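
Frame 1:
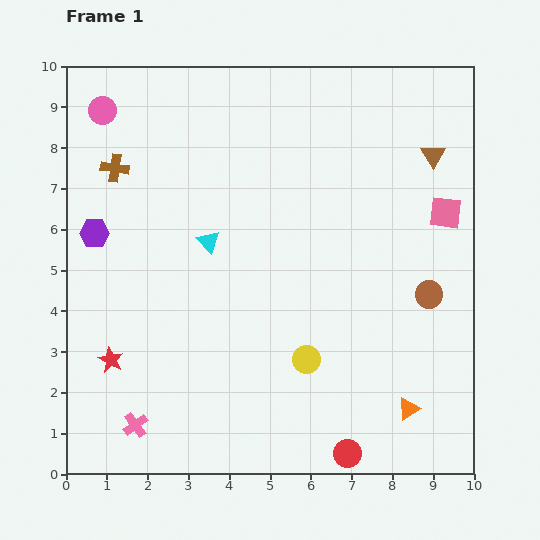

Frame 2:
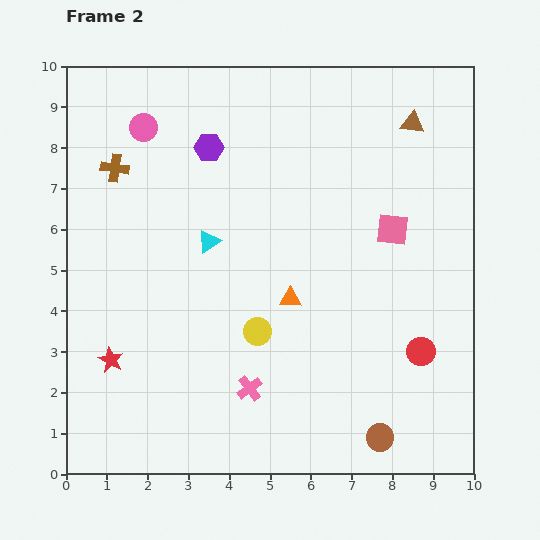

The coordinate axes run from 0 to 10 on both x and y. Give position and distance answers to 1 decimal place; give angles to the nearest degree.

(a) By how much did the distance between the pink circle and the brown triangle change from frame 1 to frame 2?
-1.6

Distance in frame 1: 8.2. Distance in frame 2: 6.6.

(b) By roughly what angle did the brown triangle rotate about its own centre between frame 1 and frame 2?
51° counter-clockwise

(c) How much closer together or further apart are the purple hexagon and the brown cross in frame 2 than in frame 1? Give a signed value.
+0.7

Distance in frame 1: 1.7. Distance in frame 2: 2.4.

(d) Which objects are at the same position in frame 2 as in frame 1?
the brown cross, the red star, the cyan triangle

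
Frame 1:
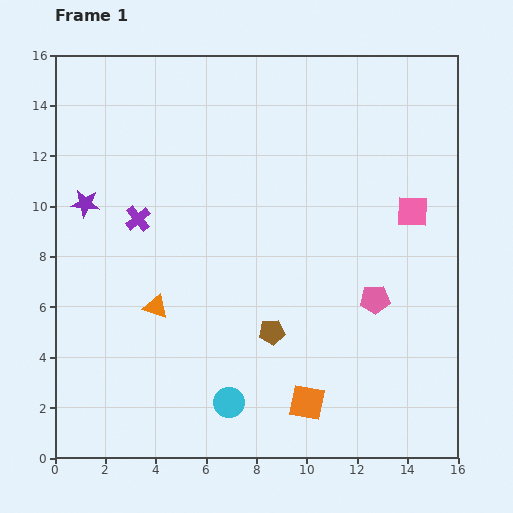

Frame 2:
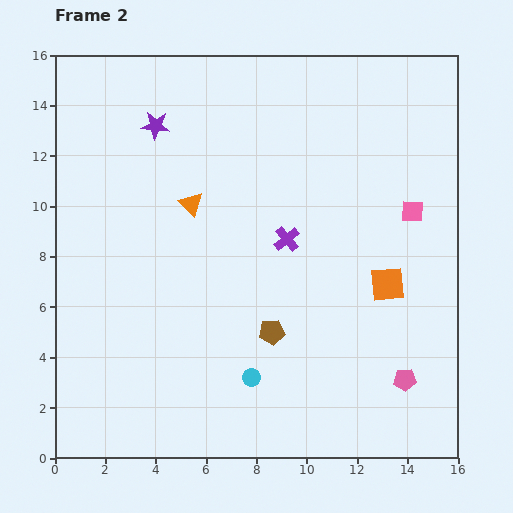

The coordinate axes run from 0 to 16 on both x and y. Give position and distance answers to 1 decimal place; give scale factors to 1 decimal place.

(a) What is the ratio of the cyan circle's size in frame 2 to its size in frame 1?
0.6×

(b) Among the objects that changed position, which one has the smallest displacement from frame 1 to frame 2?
the cyan circle

(moved 1.3)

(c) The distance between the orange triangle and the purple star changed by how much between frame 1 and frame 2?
-1.6

Distance in frame 1: 5.0. Distance in frame 2: 3.4.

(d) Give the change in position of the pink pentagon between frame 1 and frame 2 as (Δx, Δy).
(1.2, -3.2)

The pink pentagon was at (12.7, 6.3) in frame 1 and (13.9, 3.1) in frame 2.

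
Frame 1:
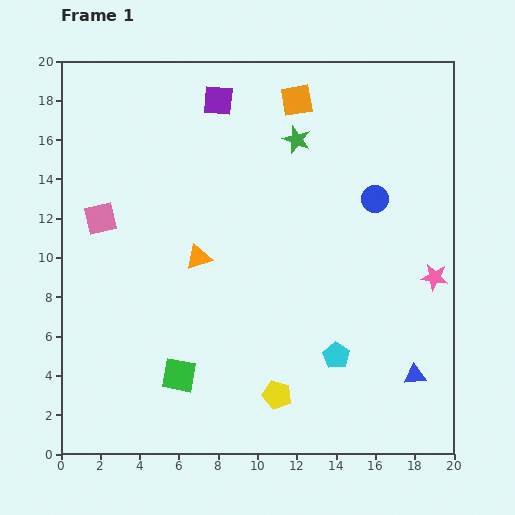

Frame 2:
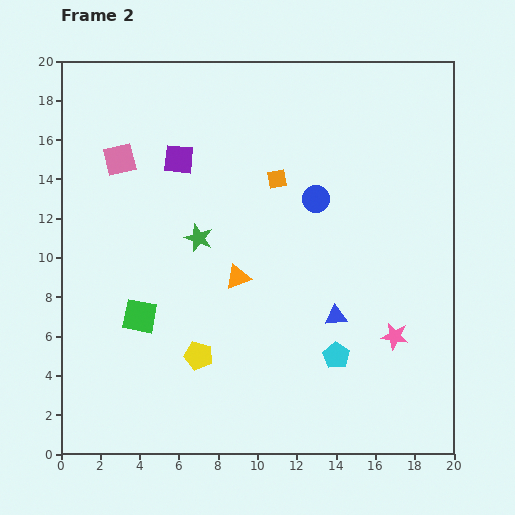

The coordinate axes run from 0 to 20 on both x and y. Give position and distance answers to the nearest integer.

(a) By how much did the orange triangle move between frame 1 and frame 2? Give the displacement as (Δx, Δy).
(2, -1)

The orange triangle was at (7, 10) in frame 1 and (9, 9) in frame 2.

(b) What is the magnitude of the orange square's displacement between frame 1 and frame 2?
4

The orange square moved from (12, 18) to (11, 14), a distance of √(1² + 4²) ≈ 4.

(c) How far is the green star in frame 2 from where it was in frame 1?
7

The green star moved from (12, 16) to (7, 11), a distance of √(5² + 5²) ≈ 7.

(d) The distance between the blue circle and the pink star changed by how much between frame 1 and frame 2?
+3

Distance in frame 1: 5. Distance in frame 2: 8.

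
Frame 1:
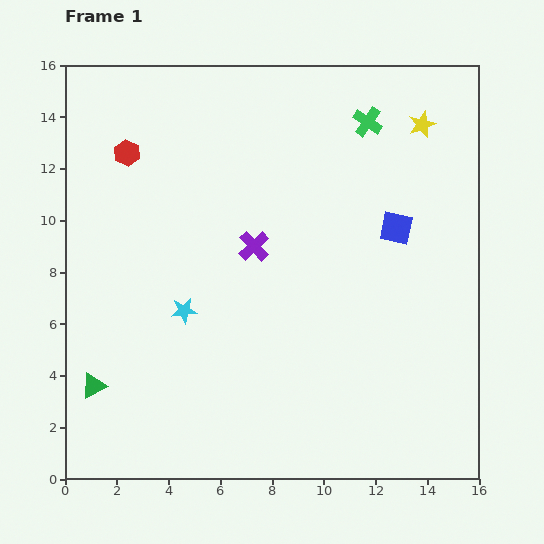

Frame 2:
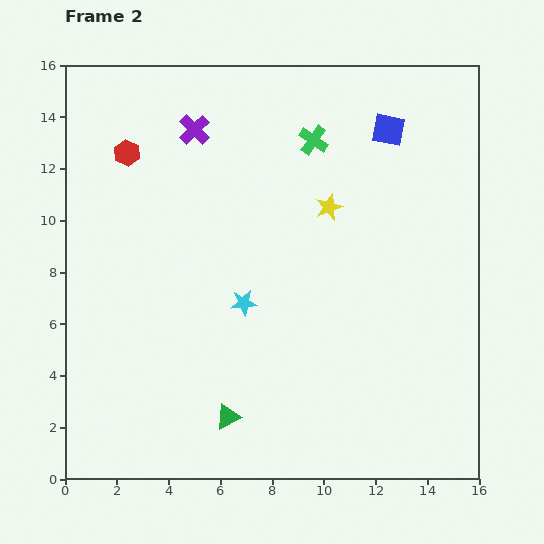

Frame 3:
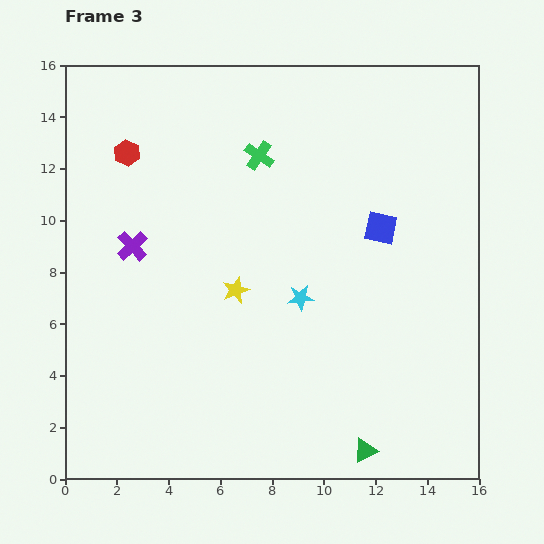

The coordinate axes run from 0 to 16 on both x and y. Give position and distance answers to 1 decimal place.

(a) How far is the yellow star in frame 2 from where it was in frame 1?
4.8

The yellow star moved from (13.8, 13.7) to (10.2, 10.5), a distance of √(3.6² + 3.2²) ≈ 4.8.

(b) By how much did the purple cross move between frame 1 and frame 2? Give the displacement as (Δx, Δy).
(-2.3, 4.5)

The purple cross was at (7.3, 9.0) in frame 1 and (5.0, 13.5) in frame 2.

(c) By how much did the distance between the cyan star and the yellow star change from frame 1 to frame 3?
-9.2

Distance in frame 1: 11.7. Distance in frame 3: 2.5.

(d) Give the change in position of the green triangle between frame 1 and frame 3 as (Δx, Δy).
(10.5, -2.5)

The green triangle was at (1.1, 3.6) in frame 1 and (11.6, 1.1) in frame 3.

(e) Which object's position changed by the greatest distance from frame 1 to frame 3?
the green triangle

(moved 10.8; next 9.6)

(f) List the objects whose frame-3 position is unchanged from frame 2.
the red hexagon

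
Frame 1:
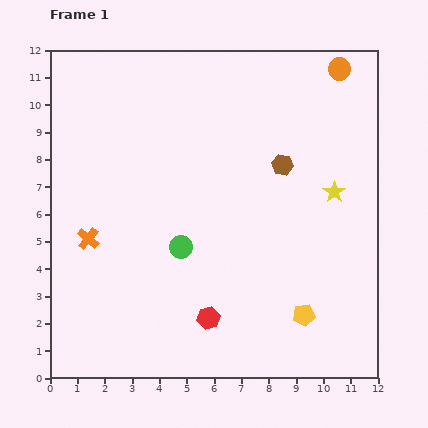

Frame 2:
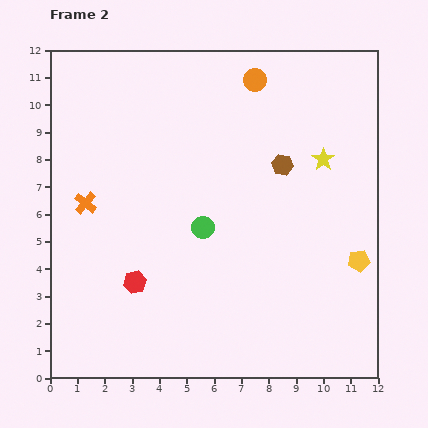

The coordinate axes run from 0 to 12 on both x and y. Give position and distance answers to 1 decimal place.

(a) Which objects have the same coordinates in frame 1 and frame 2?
the brown hexagon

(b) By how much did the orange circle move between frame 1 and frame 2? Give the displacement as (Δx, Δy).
(-3.1, -0.4)

The orange circle was at (10.6, 11.3) in frame 1 and (7.5, 10.9) in frame 2.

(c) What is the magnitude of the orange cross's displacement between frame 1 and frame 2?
1.3

The orange cross moved from (1.4, 5.1) to (1.3, 6.4), a distance of √(0.1² + 1.3²) ≈ 1.3.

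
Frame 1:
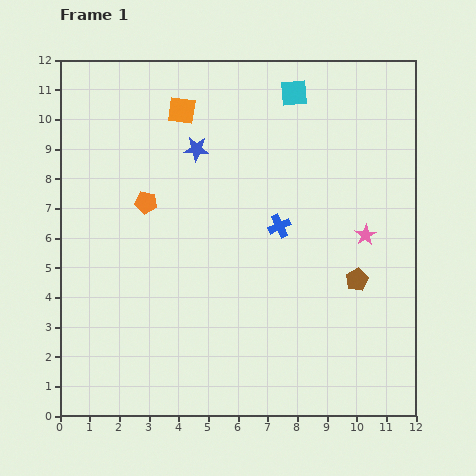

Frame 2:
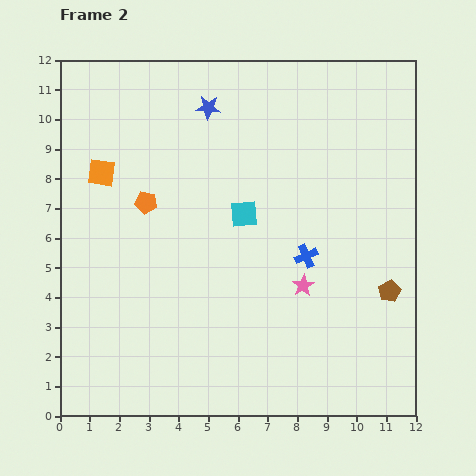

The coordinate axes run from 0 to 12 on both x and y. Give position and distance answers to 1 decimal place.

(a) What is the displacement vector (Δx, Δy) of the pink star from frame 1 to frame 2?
(-2.1, -1.7)

The pink star was at (10.3, 6.1) in frame 1 and (8.2, 4.4) in frame 2.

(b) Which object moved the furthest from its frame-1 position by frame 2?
the cyan square

(moved 4.4; next 3.4)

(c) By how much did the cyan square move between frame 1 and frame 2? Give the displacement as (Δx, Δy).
(-1.7, -4.1)

The cyan square was at (7.9, 10.9) in frame 1 and (6.2, 6.8) in frame 2.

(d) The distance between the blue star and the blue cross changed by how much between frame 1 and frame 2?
+2.2

Distance in frame 1: 3.8. Distance in frame 2: 6.0.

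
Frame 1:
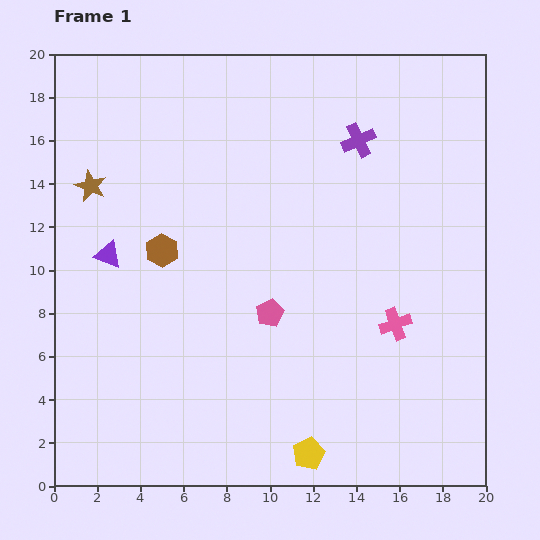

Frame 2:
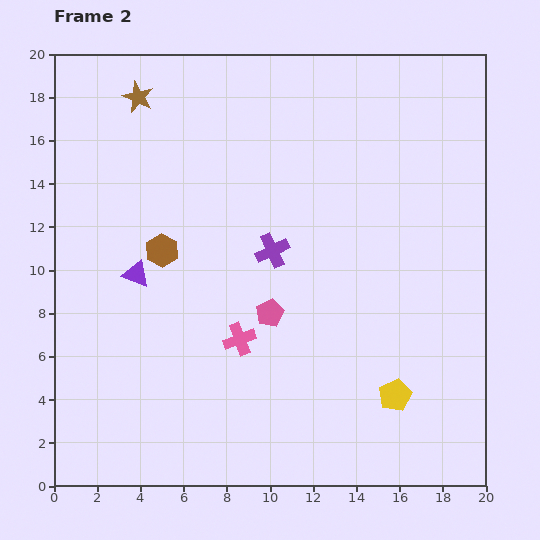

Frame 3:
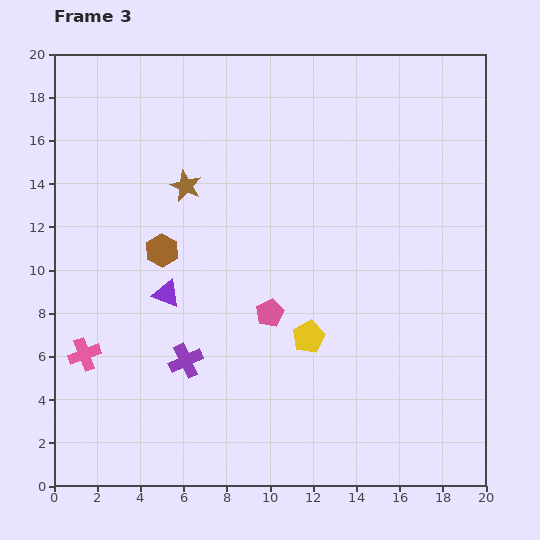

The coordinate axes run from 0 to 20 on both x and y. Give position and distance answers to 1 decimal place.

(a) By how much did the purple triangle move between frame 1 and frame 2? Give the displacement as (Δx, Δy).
(1.3, -0.9)

The purple triangle was at (2.5, 10.7) in frame 1 and (3.8, 9.8) in frame 2.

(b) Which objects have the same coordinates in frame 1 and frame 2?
the brown hexagon, the pink pentagon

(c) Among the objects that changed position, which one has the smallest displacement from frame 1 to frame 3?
the purple triangle

(moved 3.2)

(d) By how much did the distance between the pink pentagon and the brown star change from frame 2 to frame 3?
-4.6

Distance in frame 2: 11.7. Distance in frame 3: 7.1.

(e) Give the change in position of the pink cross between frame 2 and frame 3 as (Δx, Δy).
(-7.2, -0.7)

The pink cross was at (8.6, 6.8) in frame 2 and (1.4, 6.1) in frame 3.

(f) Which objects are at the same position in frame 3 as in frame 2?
the brown hexagon, the pink pentagon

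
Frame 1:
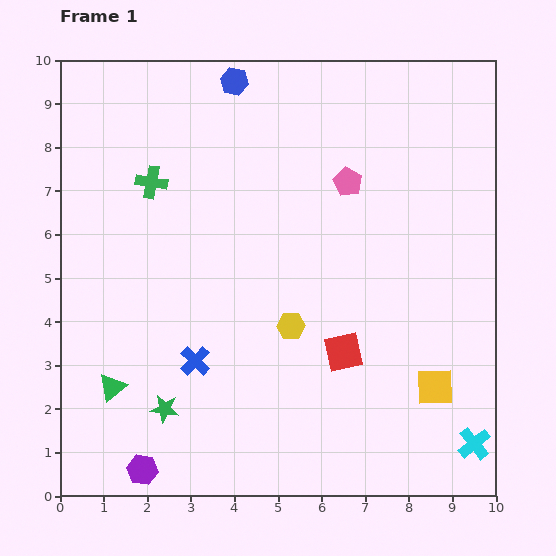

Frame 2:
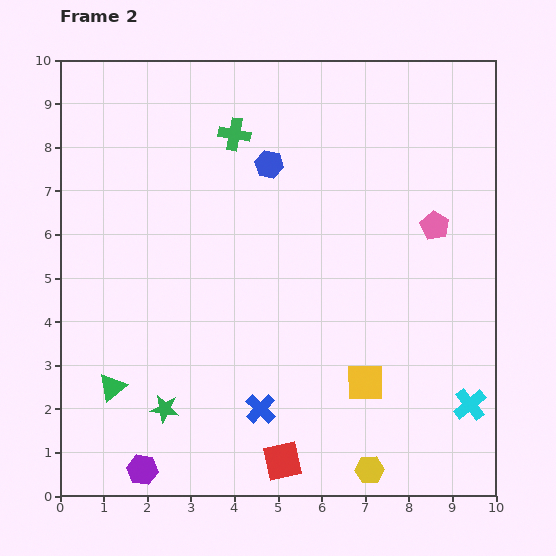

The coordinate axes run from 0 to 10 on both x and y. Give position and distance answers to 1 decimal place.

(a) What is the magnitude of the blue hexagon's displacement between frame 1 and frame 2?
2.1

The blue hexagon moved from (4.0, 9.5) to (4.8, 7.6), a distance of √(0.8² + 1.9²) ≈ 2.1.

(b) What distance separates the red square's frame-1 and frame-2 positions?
2.9

The red square moved from (6.5, 3.3) to (5.1, 0.8), a distance of √(1.4² + 2.5²) ≈ 2.9.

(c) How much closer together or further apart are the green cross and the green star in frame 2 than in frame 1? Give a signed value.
+1.3

Distance in frame 1: 5.2. Distance in frame 2: 6.5.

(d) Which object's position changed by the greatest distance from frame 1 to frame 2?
the yellow hexagon

(moved 3.8; next 2.9)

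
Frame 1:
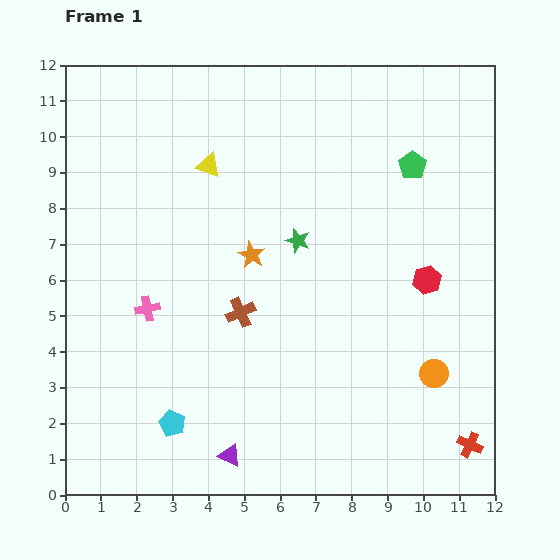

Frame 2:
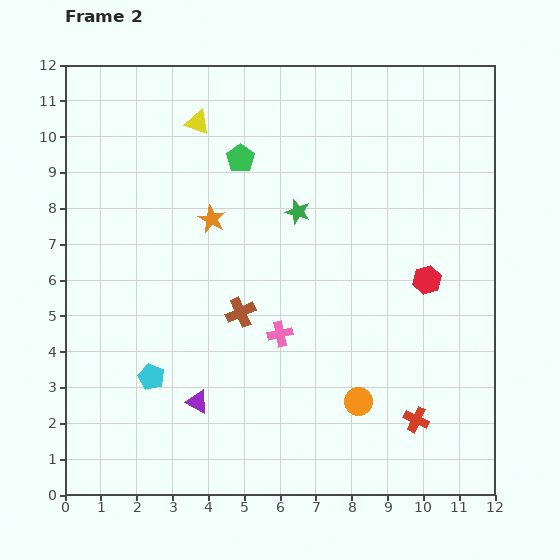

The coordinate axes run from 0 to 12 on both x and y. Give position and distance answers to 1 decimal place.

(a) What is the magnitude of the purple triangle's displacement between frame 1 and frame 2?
1.7

The purple triangle moved from (4.6, 1.1) to (3.7, 2.6), a distance of √(0.9² + 1.5²) ≈ 1.7.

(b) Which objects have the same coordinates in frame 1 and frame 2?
the brown cross, the red hexagon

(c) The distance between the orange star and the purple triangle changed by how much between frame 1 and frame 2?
-0.5

Distance in frame 1: 5.6. Distance in frame 2: 5.1.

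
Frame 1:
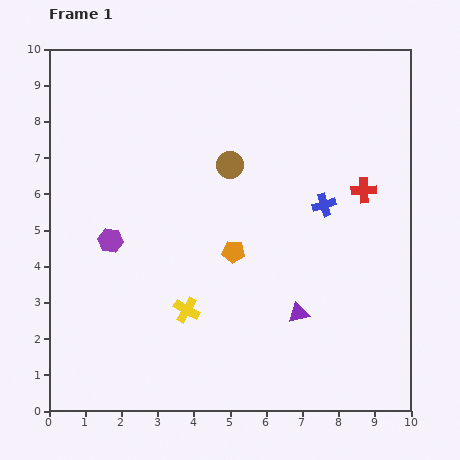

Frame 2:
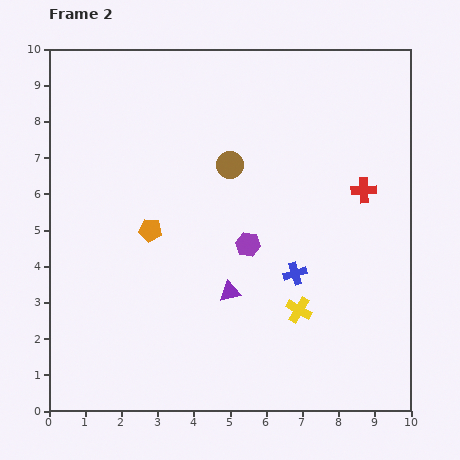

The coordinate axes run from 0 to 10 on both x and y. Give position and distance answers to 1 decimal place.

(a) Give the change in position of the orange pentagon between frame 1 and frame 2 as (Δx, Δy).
(-2.3, 0.6)

The orange pentagon was at (5.1, 4.4) in frame 1 and (2.8, 5.0) in frame 2.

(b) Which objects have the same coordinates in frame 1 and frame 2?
the brown circle, the red cross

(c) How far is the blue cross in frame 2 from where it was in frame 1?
2.1

The blue cross moved from (7.6, 5.7) to (6.8, 3.8), a distance of √(0.8² + 1.9²) ≈ 2.1.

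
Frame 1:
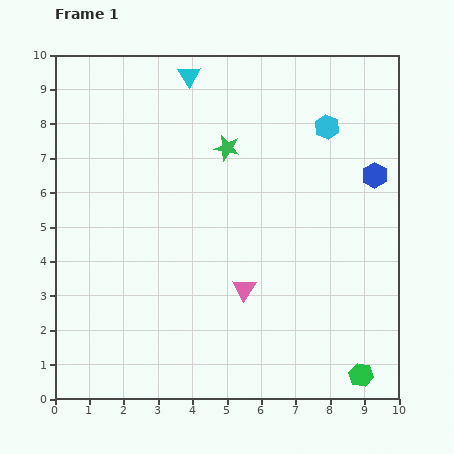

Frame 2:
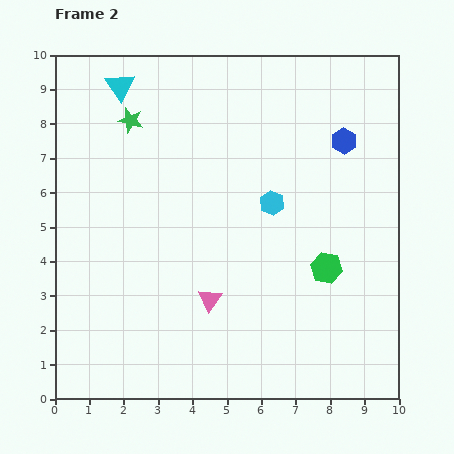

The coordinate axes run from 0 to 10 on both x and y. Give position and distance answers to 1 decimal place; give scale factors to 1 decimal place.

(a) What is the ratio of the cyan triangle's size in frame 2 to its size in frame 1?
1.3×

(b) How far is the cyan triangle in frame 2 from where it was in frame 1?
2.0

The cyan triangle moved from (3.9, 9.4) to (1.9, 9.1), a distance of √(2.0² + 0.3²) ≈ 2.0.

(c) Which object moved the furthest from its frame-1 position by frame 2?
the green hexagon

(moved 3.3; next 2.9)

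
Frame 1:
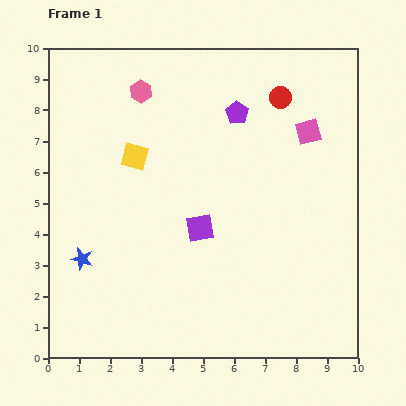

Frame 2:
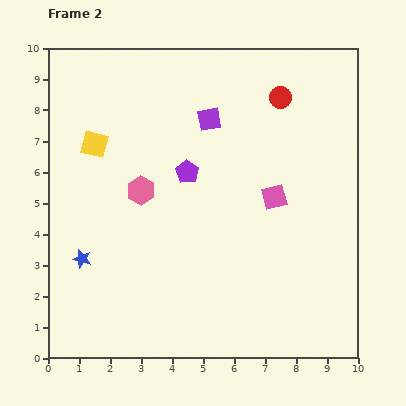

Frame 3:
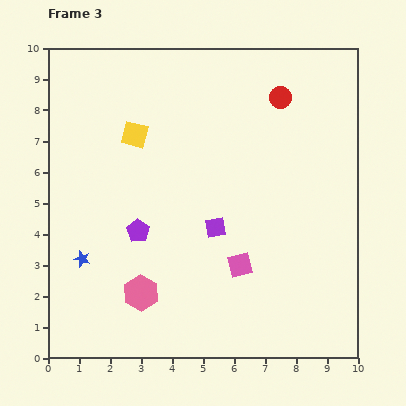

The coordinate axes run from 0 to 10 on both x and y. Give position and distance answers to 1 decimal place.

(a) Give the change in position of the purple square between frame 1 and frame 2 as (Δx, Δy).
(0.3, 3.5)

The purple square was at (4.9, 4.2) in frame 1 and (5.2, 7.7) in frame 2.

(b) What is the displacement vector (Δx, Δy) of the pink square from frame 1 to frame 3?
(-2.2, -4.3)

The pink square was at (8.4, 7.3) in frame 1 and (6.2, 3.0) in frame 3.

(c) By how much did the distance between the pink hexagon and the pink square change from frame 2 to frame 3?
-1.0

Distance in frame 2: 4.3. Distance in frame 3: 3.3.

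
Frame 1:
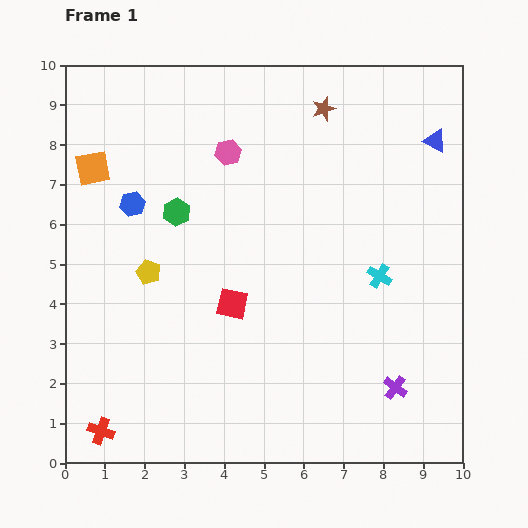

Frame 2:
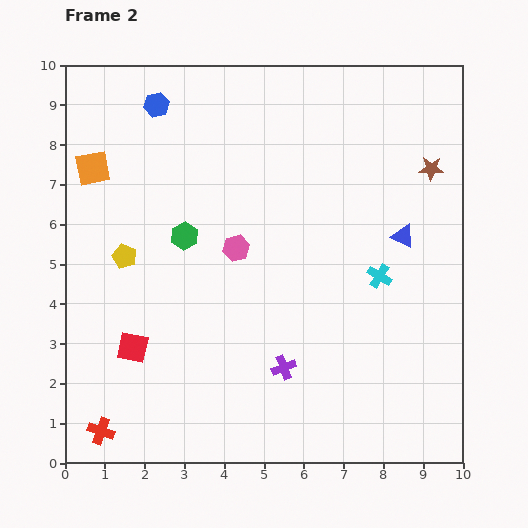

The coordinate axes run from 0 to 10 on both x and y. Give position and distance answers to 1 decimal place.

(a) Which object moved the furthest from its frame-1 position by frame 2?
the brown star

(moved 3.1; next 2.8)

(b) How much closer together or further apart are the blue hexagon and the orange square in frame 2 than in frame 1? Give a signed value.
+1.0

Distance in frame 1: 1.3. Distance in frame 2: 2.3.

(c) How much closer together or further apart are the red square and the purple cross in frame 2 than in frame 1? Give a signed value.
-0.8

Distance in frame 1: 4.6. Distance in frame 2: 3.8.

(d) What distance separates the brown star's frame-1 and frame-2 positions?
3.1

The brown star moved from (6.5, 8.9) to (9.2, 7.4), a distance of √(2.7² + 1.5²) ≈ 3.1.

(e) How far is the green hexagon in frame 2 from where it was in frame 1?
0.6

The green hexagon moved from (2.8, 6.3) to (3.0, 5.7), a distance of √(0.2² + 0.6²) ≈ 0.6.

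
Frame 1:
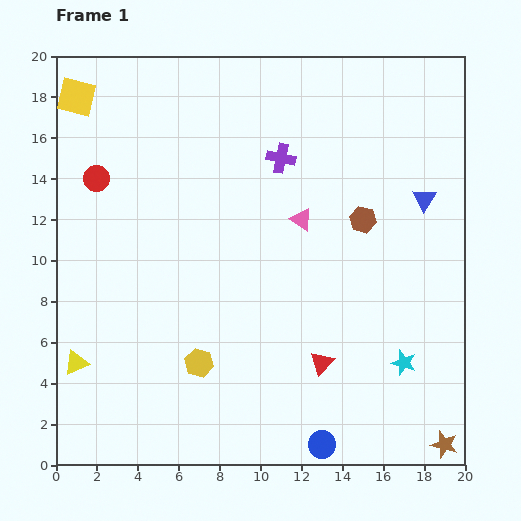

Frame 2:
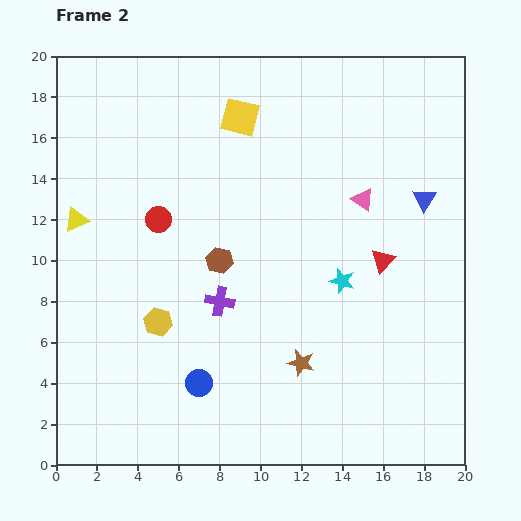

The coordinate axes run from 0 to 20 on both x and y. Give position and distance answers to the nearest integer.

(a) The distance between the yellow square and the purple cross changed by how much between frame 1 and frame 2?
-1

Distance in frame 1: 10. Distance in frame 2: 9.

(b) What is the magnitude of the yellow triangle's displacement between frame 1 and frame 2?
7

The yellow triangle moved from (1, 5) to (1, 12), a distance of √(0² + 7²) ≈ 7.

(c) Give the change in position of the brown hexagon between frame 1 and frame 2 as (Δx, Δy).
(-7, -2)

The brown hexagon was at (15, 12) in frame 1 and (8, 10) in frame 2.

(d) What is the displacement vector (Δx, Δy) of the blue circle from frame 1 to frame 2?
(-6, 3)

The blue circle was at (13, 1) in frame 1 and (7, 4) in frame 2.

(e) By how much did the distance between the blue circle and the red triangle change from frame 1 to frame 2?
+7

Distance in frame 1: 4. Distance in frame 2: 11.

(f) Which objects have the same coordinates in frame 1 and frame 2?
the blue triangle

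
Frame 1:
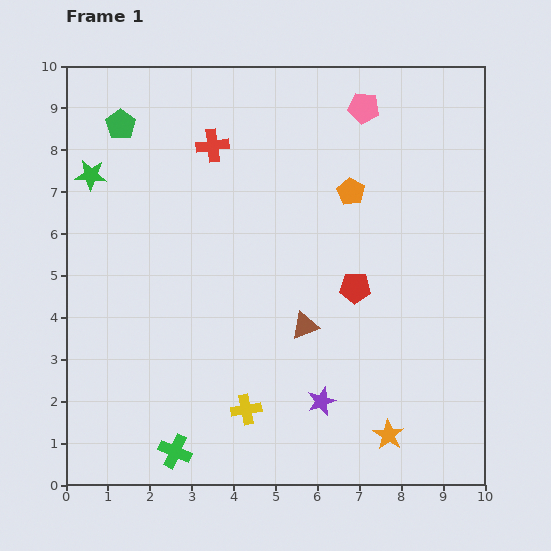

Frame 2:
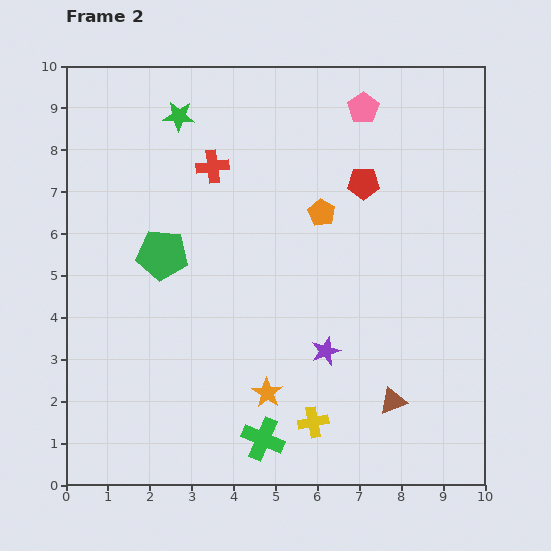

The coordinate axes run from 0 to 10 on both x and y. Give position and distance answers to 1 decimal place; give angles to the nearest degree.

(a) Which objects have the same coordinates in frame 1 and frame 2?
the pink pentagon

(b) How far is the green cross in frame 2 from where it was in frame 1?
2.1

The green cross moved from (2.6, 0.8) to (4.7, 1.1), a distance of √(2.1² + 0.3²) ≈ 2.1.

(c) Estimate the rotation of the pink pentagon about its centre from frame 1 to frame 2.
30° clockwise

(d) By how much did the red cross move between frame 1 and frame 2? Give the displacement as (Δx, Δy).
(0.0, -0.5)

The red cross was at (3.5, 8.1) in frame 1 and (3.5, 7.6) in frame 2.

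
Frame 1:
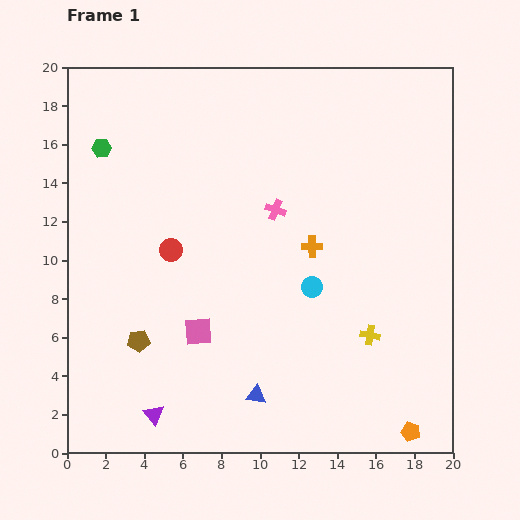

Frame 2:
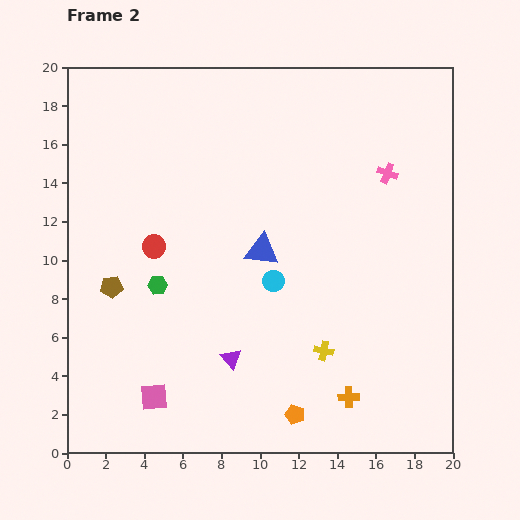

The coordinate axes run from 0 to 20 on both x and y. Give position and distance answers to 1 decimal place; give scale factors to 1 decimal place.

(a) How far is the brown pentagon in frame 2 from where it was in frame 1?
3.1

The brown pentagon moved from (3.7, 5.8) to (2.3, 8.6), a distance of √(1.4² + 2.8²) ≈ 3.1.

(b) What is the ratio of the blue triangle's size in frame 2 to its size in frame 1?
1.6×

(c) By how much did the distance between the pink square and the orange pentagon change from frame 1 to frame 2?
-4.8

Distance in frame 1: 12.2. Distance in frame 2: 7.4.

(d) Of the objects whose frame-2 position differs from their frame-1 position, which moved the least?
the red circle

(moved 0.9)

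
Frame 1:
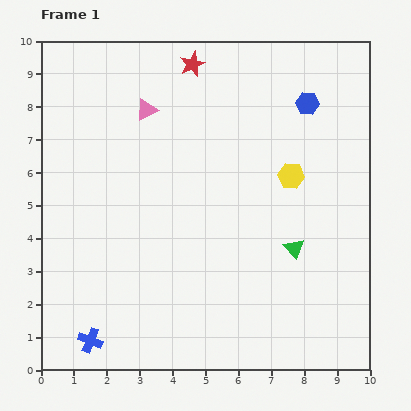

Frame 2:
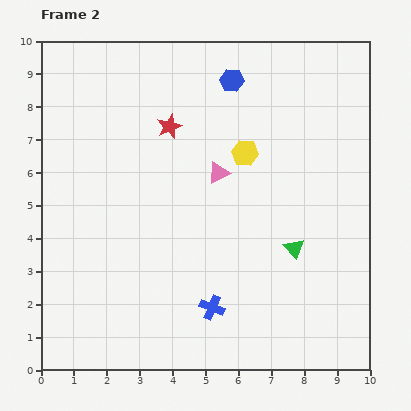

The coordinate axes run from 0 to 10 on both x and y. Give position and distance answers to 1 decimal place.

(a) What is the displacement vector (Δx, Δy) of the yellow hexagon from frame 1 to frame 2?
(-1.4, 0.7)

The yellow hexagon was at (7.6, 5.9) in frame 1 and (6.2, 6.6) in frame 2.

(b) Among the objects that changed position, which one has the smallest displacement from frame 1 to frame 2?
the yellow hexagon

(moved 1.6)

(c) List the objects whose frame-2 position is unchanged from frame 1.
the green triangle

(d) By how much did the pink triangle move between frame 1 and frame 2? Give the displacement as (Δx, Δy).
(2.2, -1.9)

The pink triangle was at (3.2, 7.9) in frame 1 and (5.4, 6.0) in frame 2.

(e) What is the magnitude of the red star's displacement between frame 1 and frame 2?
2.0

The red star moved from (4.6, 9.3) to (3.9, 7.4), a distance of √(0.7² + 1.9²) ≈ 2.0.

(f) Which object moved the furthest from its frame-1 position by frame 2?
the blue cross

(moved 3.8; next 2.9)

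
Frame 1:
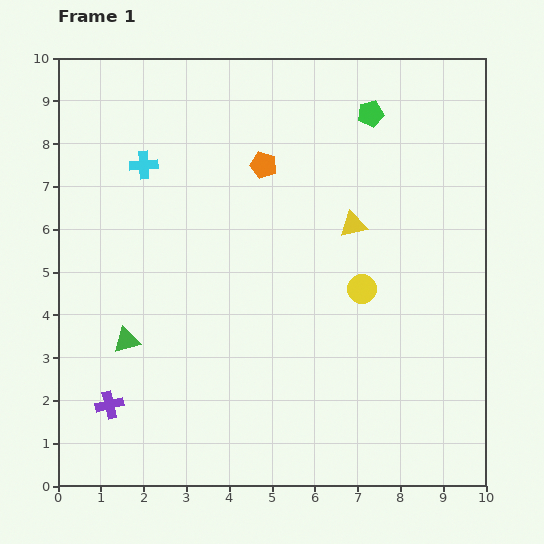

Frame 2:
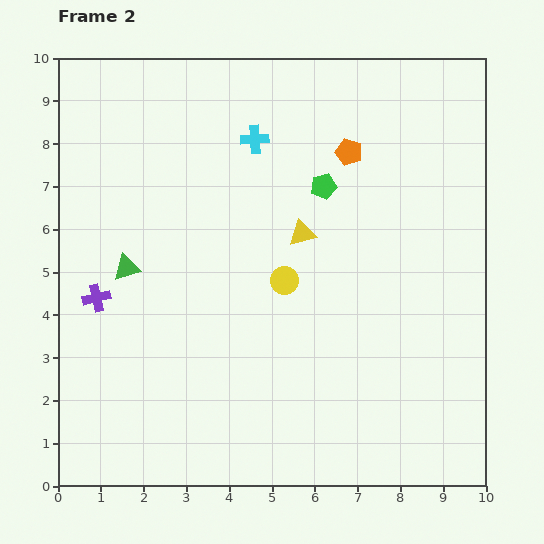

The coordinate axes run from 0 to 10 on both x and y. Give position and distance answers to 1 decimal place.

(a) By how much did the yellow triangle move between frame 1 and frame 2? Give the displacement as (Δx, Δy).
(-1.2, -0.2)

The yellow triangle was at (6.9, 6.1) in frame 1 and (5.7, 5.9) in frame 2.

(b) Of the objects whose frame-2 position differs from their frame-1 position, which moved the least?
the yellow triangle

(moved 1.2)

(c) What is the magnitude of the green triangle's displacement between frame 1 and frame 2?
1.7

The green triangle moved from (1.6, 3.4) to (1.6, 5.1), a distance of √(0.0² + 1.7²) ≈ 1.7.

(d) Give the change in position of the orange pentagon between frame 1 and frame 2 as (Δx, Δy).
(2.0, 0.3)

The orange pentagon was at (4.8, 7.5) in frame 1 and (6.8, 7.8) in frame 2.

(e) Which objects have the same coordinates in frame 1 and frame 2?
none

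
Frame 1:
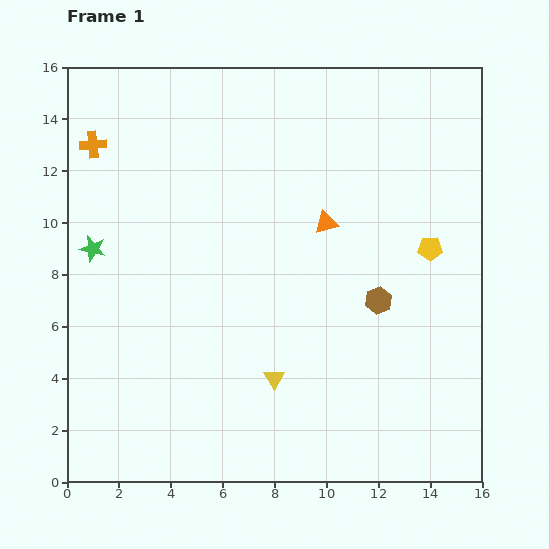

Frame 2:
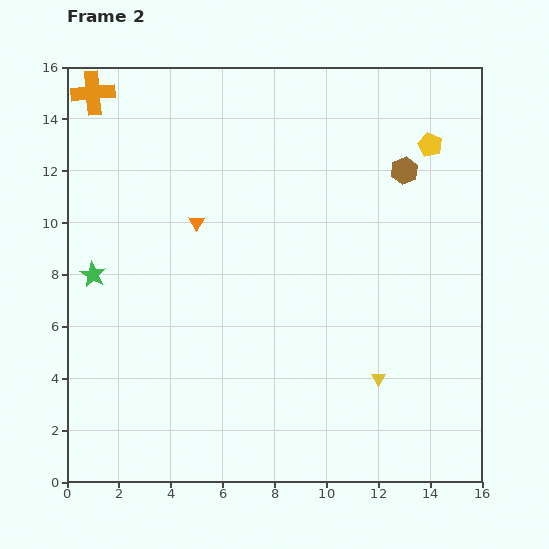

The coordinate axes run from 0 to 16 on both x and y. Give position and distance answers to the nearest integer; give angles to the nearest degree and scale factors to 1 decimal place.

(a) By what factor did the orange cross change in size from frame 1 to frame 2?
1.6×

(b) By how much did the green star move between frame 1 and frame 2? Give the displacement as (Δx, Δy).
(0, -1)

The green star was at (1, 9) in frame 1 and (1, 8) in frame 2.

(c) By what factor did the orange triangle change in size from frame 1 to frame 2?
0.7×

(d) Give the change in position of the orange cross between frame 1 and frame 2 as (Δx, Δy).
(0, 2)

The orange cross was at (1, 13) in frame 1 and (1, 15) in frame 2.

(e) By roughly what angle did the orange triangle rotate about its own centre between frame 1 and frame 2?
43° counter-clockwise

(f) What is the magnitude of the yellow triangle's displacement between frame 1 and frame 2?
4

The yellow triangle moved from (8, 4) to (12, 4), a distance of √(4² + 0²) ≈ 4.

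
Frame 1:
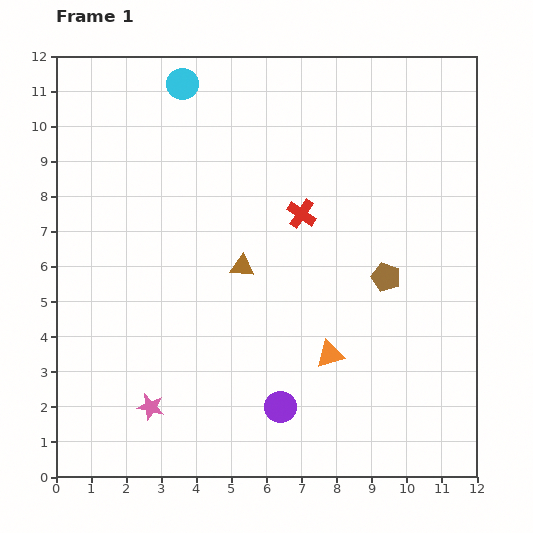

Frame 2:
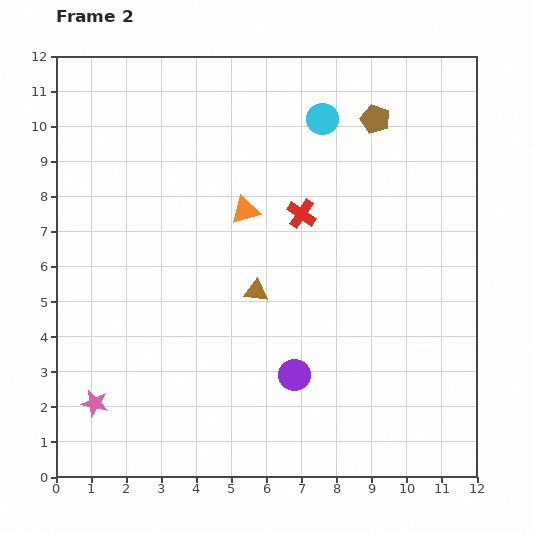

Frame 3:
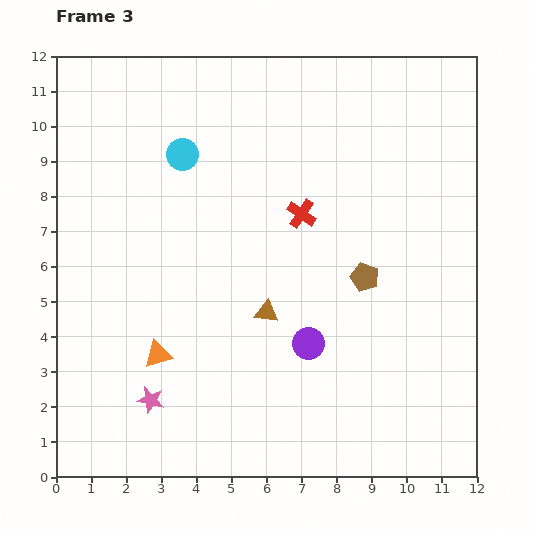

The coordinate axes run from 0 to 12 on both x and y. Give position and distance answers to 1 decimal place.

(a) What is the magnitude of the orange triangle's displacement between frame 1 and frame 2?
4.8

The orange triangle moved from (7.8, 3.5) to (5.4, 7.6), a distance of √(2.4² + 4.1²) ≈ 4.8.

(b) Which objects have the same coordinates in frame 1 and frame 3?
the red cross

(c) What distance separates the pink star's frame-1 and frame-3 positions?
0.2

The pink star moved from (2.7, 2.0) to (2.7, 2.2), a distance of √(0.0² + 0.2²) ≈ 0.2.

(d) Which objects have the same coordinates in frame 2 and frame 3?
the red cross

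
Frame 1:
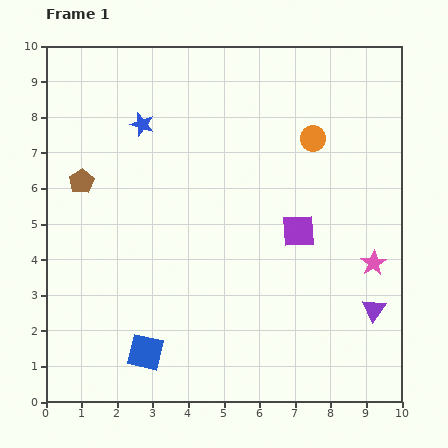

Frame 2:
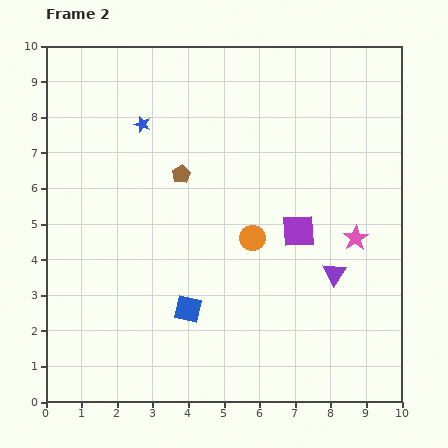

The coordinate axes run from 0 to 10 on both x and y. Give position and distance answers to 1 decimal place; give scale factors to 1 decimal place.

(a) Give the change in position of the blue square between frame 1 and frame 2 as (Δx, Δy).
(1.2, 1.2)

The blue square was at (2.8, 1.4) in frame 1 and (4.0, 2.6) in frame 2.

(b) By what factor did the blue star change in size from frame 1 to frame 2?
0.7×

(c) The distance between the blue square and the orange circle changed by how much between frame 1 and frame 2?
-4.9

Distance in frame 1: 7.6. Distance in frame 2: 2.7.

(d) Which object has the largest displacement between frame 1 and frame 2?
the orange circle

(moved 3.3; next 2.8)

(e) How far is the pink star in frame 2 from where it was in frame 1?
0.9

The pink star moved from (9.2, 3.9) to (8.7, 4.6), a distance of √(0.5² + 0.7²) ≈ 0.9.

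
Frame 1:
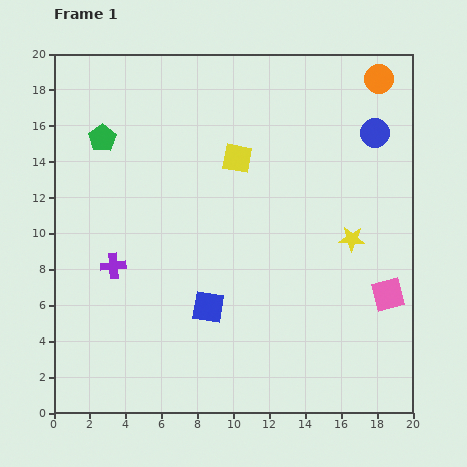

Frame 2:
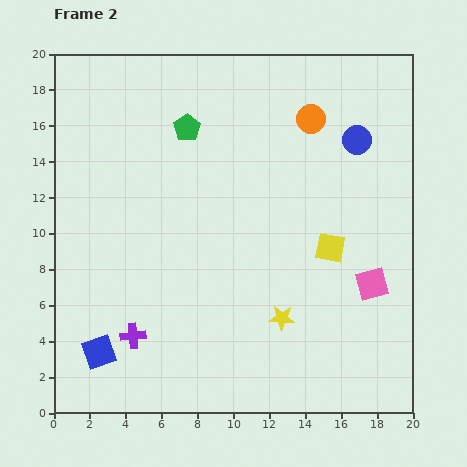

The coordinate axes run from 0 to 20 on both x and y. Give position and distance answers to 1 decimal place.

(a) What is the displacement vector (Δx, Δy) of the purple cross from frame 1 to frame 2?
(1.1, -3.9)

The purple cross was at (3.3, 8.2) in frame 1 and (4.4, 4.3) in frame 2.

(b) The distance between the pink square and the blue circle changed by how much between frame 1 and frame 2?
-1.0

Distance in frame 1: 9.0. Distance in frame 2: 8.0.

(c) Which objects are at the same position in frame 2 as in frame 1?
none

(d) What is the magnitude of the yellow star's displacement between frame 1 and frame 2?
5.9

The yellow star moved from (16.6, 9.7) to (12.7, 5.3), a distance of √(3.9² + 4.4²) ≈ 5.9.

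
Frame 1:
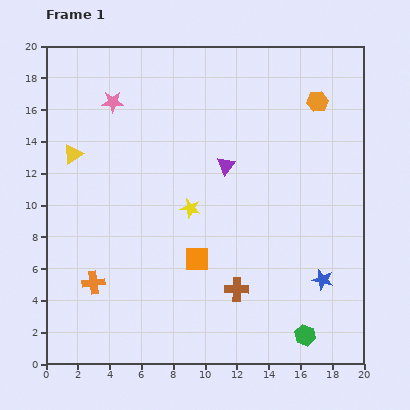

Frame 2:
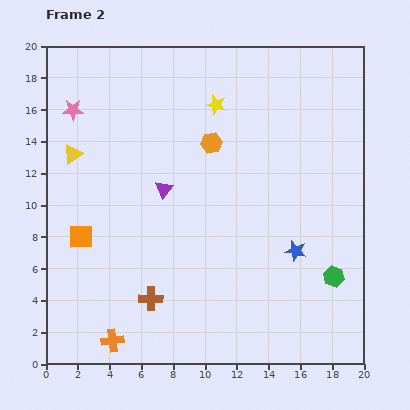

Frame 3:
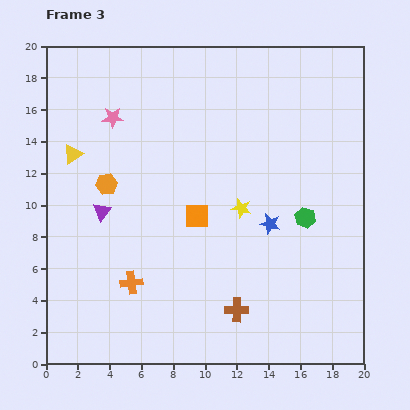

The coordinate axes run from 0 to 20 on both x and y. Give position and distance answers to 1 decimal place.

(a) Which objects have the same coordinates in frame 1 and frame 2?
the yellow triangle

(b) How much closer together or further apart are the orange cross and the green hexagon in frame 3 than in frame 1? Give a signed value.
-2.1

Distance in frame 1: 13.7. Distance in frame 3: 11.6.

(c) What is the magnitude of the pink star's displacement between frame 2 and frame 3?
2.5

The pink star moved from (1.7, 16.0) to (4.2, 15.5), a distance of √(2.5² + 0.5²) ≈ 2.5.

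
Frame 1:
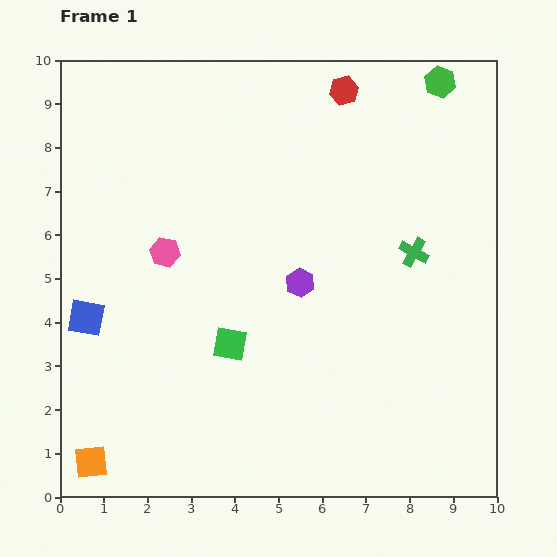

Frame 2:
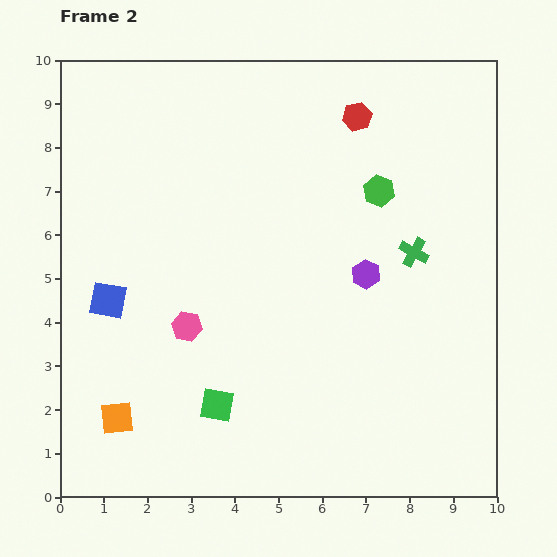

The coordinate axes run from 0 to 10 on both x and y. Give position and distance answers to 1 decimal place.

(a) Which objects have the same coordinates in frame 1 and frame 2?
the green cross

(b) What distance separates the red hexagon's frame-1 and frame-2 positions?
0.7

The red hexagon moved from (6.5, 9.3) to (6.8, 8.7), a distance of √(0.3² + 0.6²) ≈ 0.7.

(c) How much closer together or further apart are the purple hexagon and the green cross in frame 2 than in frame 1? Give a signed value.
-1.5

Distance in frame 1: 2.7. Distance in frame 2: 1.2.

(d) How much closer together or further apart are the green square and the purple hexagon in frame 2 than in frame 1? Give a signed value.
+2.4

Distance in frame 1: 2.1. Distance in frame 2: 4.5.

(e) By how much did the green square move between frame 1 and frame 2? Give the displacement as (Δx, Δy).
(-0.3, -1.4)

The green square was at (3.9, 3.5) in frame 1 and (3.6, 2.1) in frame 2.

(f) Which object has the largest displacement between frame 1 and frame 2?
the green hexagon

(moved 2.9; next 1.8)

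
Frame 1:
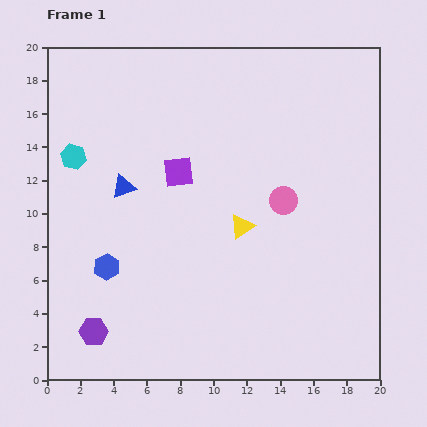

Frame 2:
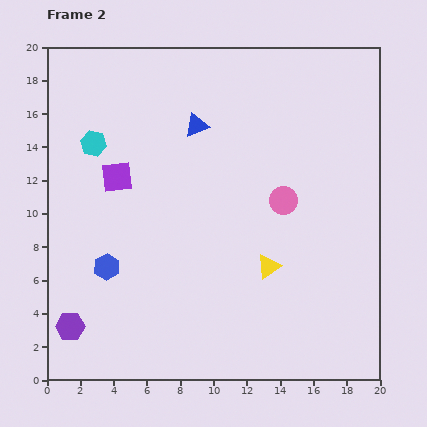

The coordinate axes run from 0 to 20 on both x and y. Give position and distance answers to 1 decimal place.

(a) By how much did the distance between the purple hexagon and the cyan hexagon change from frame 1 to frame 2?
+0.5

Distance in frame 1: 10.6. Distance in frame 2: 11.1.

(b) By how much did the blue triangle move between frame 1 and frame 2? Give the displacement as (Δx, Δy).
(4.4, 3.7)

The blue triangle was at (4.6, 11.6) in frame 1 and (9.0, 15.3) in frame 2.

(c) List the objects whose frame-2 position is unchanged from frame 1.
the blue hexagon, the pink circle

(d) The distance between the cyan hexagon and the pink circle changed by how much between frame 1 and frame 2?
-1.0

Distance in frame 1: 12.9. Distance in frame 2: 11.9.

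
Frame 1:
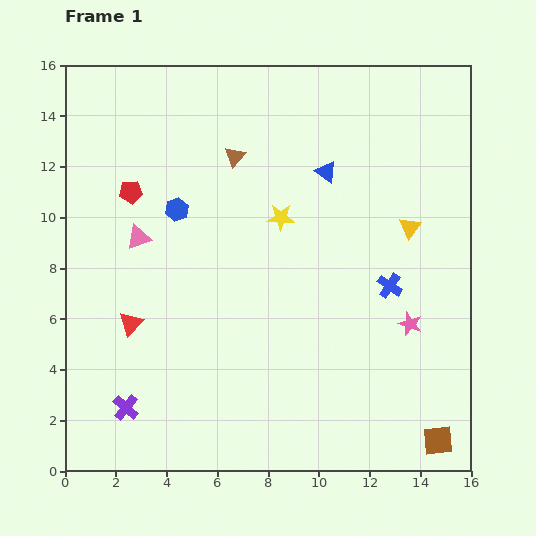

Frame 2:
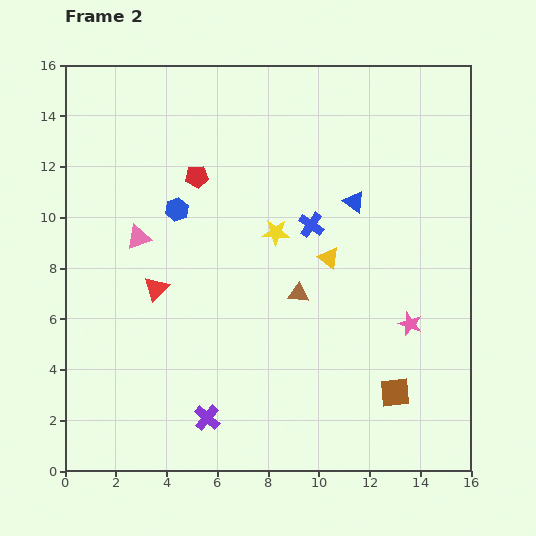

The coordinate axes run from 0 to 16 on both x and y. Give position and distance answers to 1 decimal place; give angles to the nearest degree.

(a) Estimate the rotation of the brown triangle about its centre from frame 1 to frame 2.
53° clockwise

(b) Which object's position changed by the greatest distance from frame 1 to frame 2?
the brown triangle

(moved 6.0; next 3.9)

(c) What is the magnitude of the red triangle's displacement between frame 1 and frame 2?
1.7

The red triangle moved from (2.6, 5.8) to (3.6, 7.2), a distance of √(1.0² + 1.4²) ≈ 1.7.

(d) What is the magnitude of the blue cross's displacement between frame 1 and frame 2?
3.9

The blue cross moved from (12.8, 7.3) to (9.7, 9.7), a distance of √(3.1² + 2.4²) ≈ 3.9.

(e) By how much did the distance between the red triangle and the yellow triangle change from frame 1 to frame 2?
-4.7

Distance in frame 1: 11.6. Distance in frame 2: 6.9.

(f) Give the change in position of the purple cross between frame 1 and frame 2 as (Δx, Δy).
(3.2, -0.4)

The purple cross was at (2.4, 2.5) in frame 1 and (5.6, 2.1) in frame 2.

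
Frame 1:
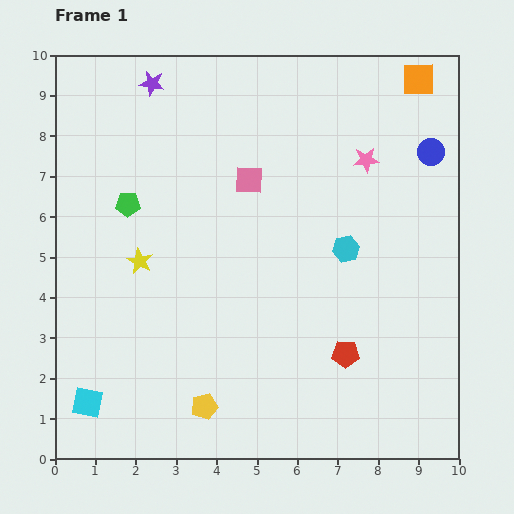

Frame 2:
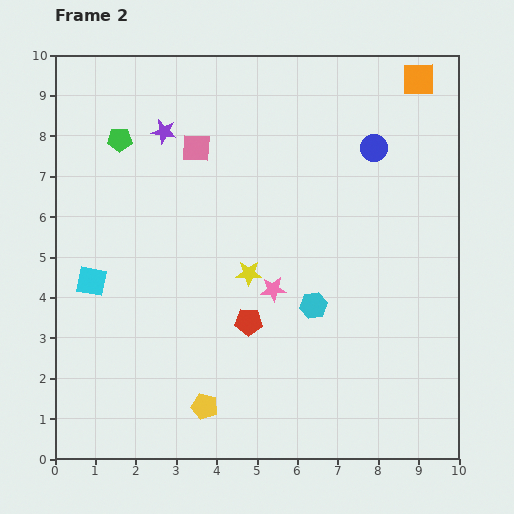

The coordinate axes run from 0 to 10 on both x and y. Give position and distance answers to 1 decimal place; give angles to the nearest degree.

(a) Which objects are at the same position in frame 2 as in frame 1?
the orange square, the yellow pentagon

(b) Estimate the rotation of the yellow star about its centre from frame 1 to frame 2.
26° counter-clockwise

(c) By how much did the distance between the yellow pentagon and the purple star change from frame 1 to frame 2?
-1.2

Distance in frame 1: 8.1. Distance in frame 2: 6.9.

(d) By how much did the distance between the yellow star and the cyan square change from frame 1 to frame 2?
+0.2

Distance in frame 1: 3.7. Distance in frame 2: 3.9.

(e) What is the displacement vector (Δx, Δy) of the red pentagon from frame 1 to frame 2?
(-2.4, 0.8)

The red pentagon was at (7.2, 2.6) in frame 1 and (4.8, 3.4) in frame 2.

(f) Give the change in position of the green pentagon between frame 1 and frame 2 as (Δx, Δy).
(-0.2, 1.6)

The green pentagon was at (1.8, 6.3) in frame 1 and (1.6, 7.9) in frame 2.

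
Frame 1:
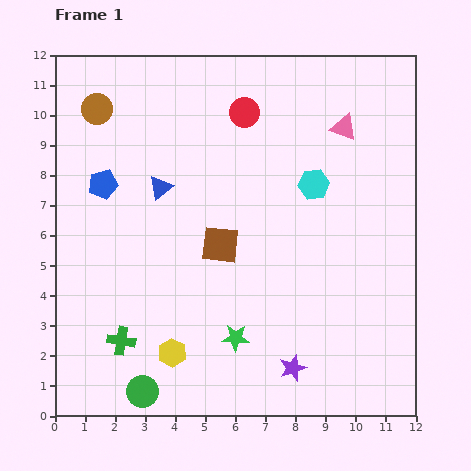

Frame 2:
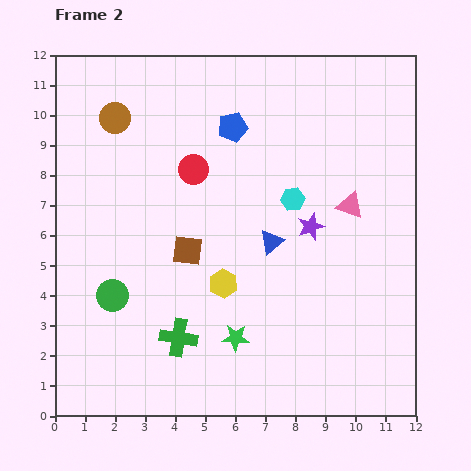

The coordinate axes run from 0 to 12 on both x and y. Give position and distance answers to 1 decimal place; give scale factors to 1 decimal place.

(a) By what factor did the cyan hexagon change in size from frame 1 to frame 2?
0.8×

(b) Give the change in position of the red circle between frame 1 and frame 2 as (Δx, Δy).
(-1.7, -1.9)

The red circle was at (6.3, 10.1) in frame 1 and (4.6, 8.2) in frame 2.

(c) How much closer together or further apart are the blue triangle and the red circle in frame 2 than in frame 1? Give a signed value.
-0.3

Distance in frame 1: 3.8. Distance in frame 2: 3.5.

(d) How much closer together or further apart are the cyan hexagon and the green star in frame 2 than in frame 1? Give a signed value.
-0.7

Distance in frame 1: 5.7. Distance in frame 2: 5.0.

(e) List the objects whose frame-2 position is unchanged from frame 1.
the green star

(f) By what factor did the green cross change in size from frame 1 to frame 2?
1.3×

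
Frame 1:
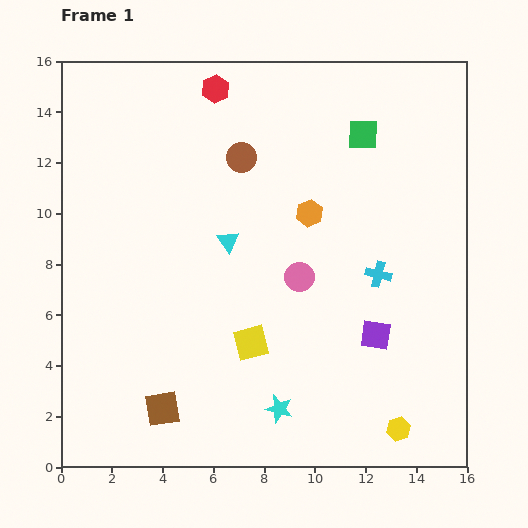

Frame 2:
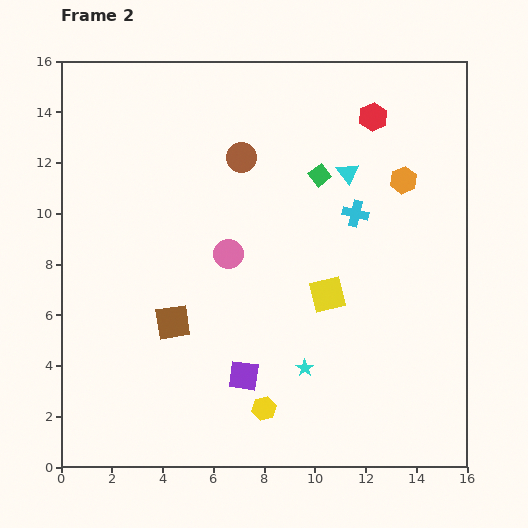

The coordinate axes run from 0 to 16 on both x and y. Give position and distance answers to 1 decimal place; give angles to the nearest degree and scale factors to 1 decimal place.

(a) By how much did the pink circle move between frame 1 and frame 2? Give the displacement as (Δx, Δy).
(-2.8, 0.9)

The pink circle was at (9.4, 7.5) in frame 1 and (6.6, 8.4) in frame 2.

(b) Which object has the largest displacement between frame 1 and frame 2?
the red hexagon

(moved 6.3; next 5.4)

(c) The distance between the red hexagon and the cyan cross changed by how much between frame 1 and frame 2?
-5.8

Distance in frame 1: 9.7. Distance in frame 2: 3.9.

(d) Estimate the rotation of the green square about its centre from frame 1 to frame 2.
38° counter-clockwise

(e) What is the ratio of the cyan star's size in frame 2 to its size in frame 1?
0.6×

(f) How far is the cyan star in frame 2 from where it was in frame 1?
1.9

The cyan star moved from (8.6, 2.3) to (9.6, 3.9), a distance of √(1.0² + 1.6²) ≈ 1.9.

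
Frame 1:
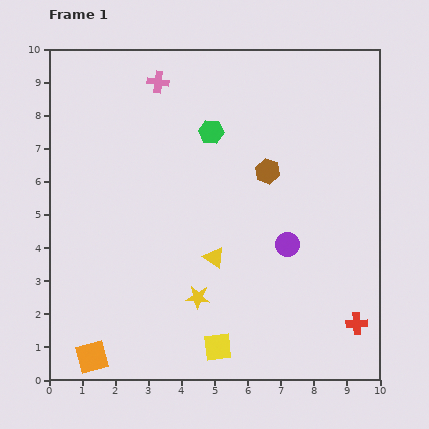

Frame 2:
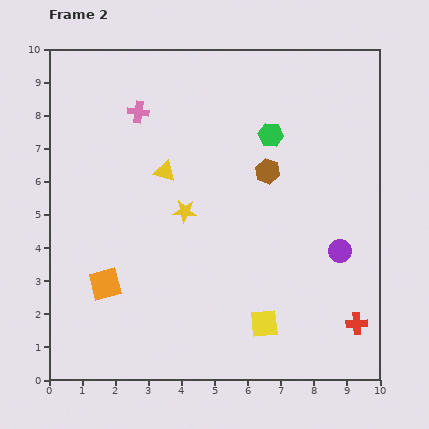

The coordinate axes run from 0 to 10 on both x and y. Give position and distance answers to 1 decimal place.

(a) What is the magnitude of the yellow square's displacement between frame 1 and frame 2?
1.6

The yellow square moved from (5.1, 1.0) to (6.5, 1.7), a distance of √(1.4² + 0.7²) ≈ 1.6.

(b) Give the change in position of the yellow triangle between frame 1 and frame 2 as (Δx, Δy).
(-1.5, 2.6)

The yellow triangle was at (5.0, 3.7) in frame 1 and (3.5, 6.3) in frame 2.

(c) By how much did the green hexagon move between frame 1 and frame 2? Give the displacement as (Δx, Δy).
(1.8, -0.1)

The green hexagon was at (4.9, 7.5) in frame 1 and (6.7, 7.4) in frame 2.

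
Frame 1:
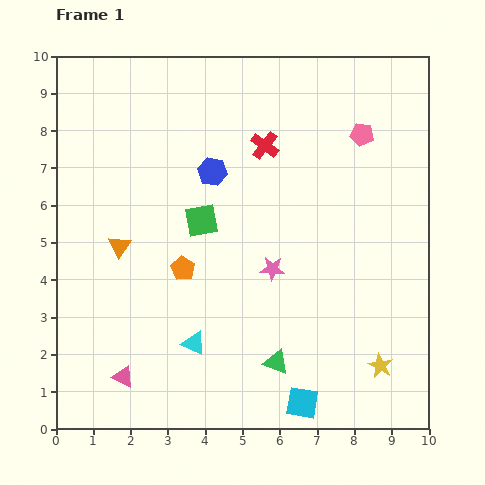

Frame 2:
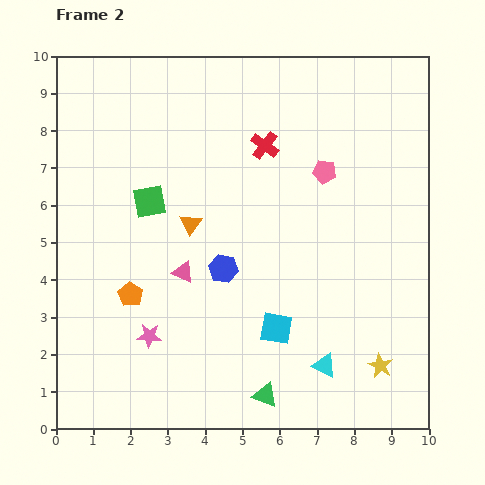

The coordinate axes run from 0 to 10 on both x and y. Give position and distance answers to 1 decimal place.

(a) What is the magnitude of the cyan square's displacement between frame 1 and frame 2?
2.1

The cyan square moved from (6.6, 0.7) to (5.9, 2.7), a distance of √(0.7² + 2.0²) ≈ 2.1.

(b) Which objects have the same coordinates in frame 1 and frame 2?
the red cross, the yellow star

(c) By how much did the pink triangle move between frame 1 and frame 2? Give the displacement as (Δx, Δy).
(1.6, 2.8)

The pink triangle was at (1.8, 1.4) in frame 1 and (3.4, 4.2) in frame 2.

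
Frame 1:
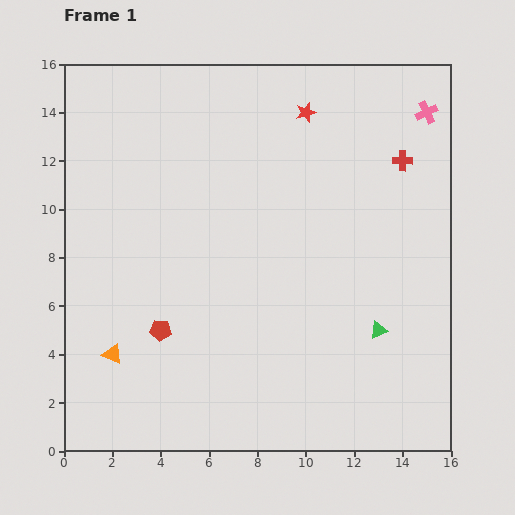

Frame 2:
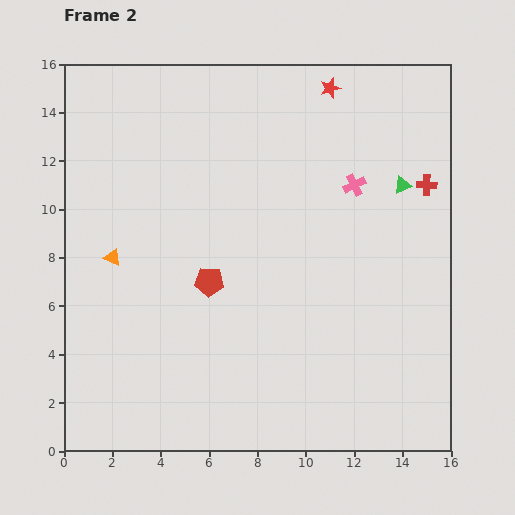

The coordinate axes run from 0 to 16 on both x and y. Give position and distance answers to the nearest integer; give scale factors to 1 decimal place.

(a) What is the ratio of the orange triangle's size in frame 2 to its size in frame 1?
0.8×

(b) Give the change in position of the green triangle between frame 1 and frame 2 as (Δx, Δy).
(1, 6)

The green triangle was at (13, 5) in frame 1 and (14, 11) in frame 2.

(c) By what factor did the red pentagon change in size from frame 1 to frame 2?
1.4×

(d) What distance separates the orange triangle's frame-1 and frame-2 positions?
4

The orange triangle moved from (2, 4) to (2, 8), a distance of √(0² + 4²) ≈ 4.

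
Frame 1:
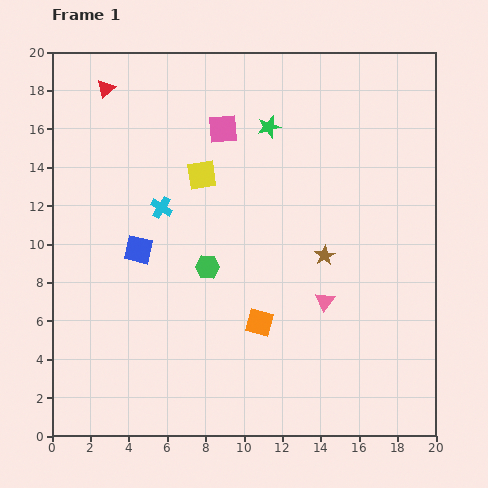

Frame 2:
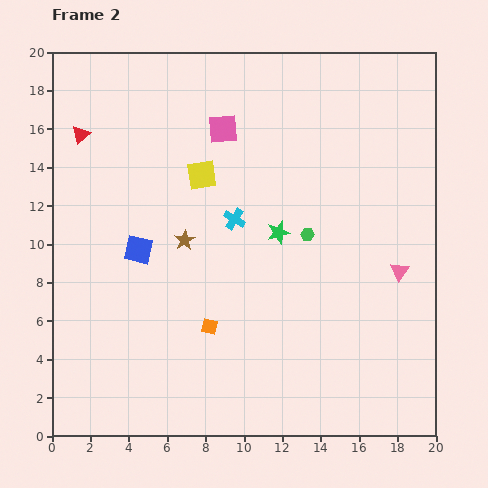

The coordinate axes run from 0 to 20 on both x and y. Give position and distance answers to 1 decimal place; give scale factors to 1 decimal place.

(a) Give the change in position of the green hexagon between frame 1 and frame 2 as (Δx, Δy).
(5.2, 1.7)

The green hexagon was at (8.1, 8.8) in frame 1 and (13.3, 10.5) in frame 2.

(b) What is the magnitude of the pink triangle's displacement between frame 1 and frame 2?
4.2

The pink triangle moved from (14.2, 7.0) to (18.1, 8.6), a distance of √(3.9² + 1.6²) ≈ 4.2.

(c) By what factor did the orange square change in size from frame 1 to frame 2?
0.6×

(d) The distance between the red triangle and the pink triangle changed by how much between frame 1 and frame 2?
+2.2

Distance in frame 1: 15.9. Distance in frame 2: 18.1.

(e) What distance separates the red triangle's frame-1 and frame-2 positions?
2.7

The red triangle moved from (2.8, 18.1) to (1.5, 15.7), a distance of √(1.3² + 2.4²) ≈ 2.7.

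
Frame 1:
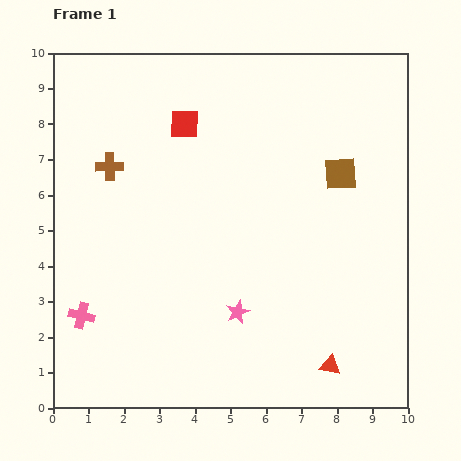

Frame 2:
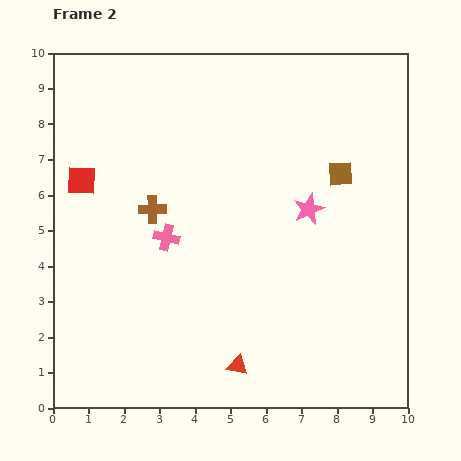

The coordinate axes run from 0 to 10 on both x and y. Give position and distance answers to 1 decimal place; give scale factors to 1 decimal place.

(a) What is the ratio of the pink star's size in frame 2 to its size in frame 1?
1.3×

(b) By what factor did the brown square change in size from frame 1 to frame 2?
0.8×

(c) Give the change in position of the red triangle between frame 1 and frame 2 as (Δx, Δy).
(-2.6, 0.0)

The red triangle was at (7.8, 1.2) in frame 1 and (5.2, 1.2) in frame 2.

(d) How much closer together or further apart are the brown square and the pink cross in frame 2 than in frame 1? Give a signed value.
-3.1

Distance in frame 1: 8.3. Distance in frame 2: 5.2.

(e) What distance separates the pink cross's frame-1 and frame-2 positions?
3.3

The pink cross moved from (0.8, 2.6) to (3.2, 4.8), a distance of √(2.4² + 2.2²) ≈ 3.3.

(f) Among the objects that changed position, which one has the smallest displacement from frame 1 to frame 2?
the brown cross

(moved 1.7)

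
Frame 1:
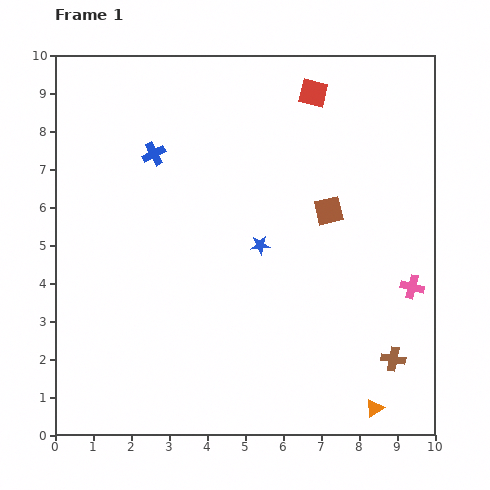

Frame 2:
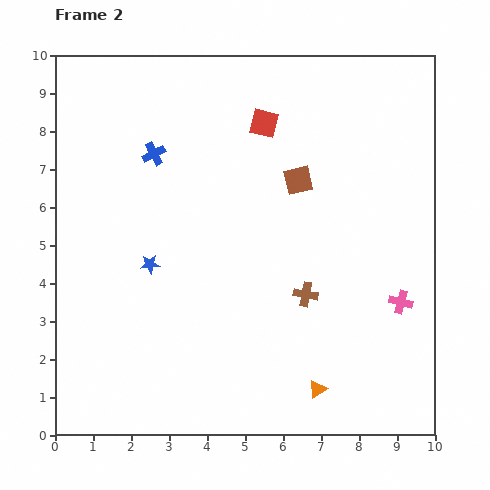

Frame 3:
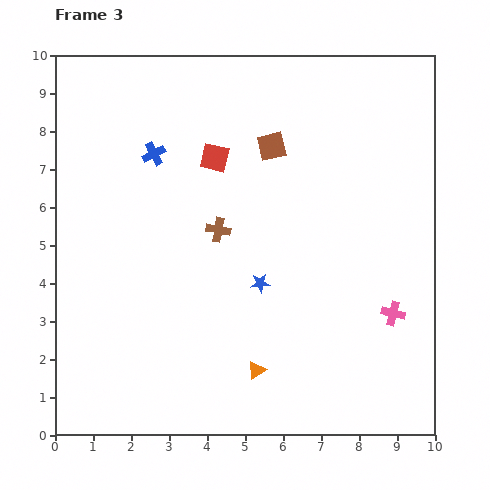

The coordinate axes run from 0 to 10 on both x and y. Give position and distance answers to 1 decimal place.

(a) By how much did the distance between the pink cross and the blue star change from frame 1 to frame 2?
+2.6

Distance in frame 1: 4.1. Distance in frame 2: 6.7.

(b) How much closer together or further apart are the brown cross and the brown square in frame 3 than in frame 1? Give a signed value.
-1.7

Distance in frame 1: 4.3. Distance in frame 3: 2.6.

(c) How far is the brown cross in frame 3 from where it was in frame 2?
2.9

The brown cross moved from (6.6, 3.7) to (4.3, 5.4), a distance of √(2.3² + 1.7²) ≈ 2.9.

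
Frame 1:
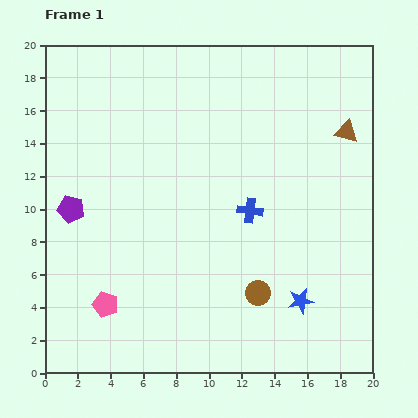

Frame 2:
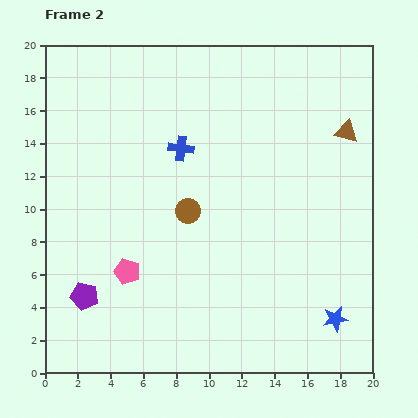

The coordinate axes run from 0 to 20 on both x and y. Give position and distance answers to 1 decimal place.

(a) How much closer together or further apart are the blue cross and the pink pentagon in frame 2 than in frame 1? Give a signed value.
-2.3

Distance in frame 1: 10.5. Distance in frame 2: 8.2.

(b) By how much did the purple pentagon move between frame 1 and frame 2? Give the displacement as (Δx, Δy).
(0.8, -5.3)

The purple pentagon was at (1.6, 10.0) in frame 1 and (2.4, 4.7) in frame 2.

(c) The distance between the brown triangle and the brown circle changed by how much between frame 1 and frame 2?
-0.4

Distance in frame 1: 11.2. Distance in frame 2: 10.8.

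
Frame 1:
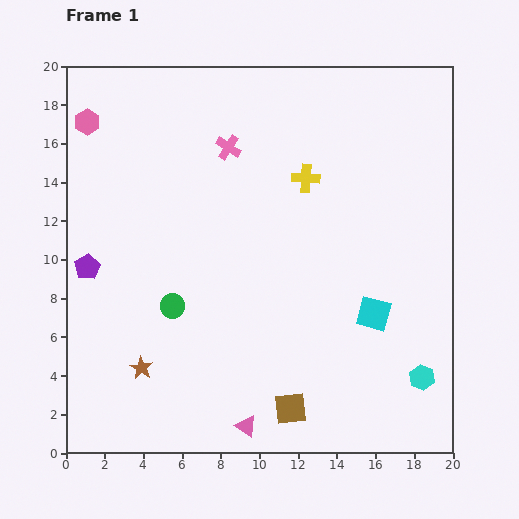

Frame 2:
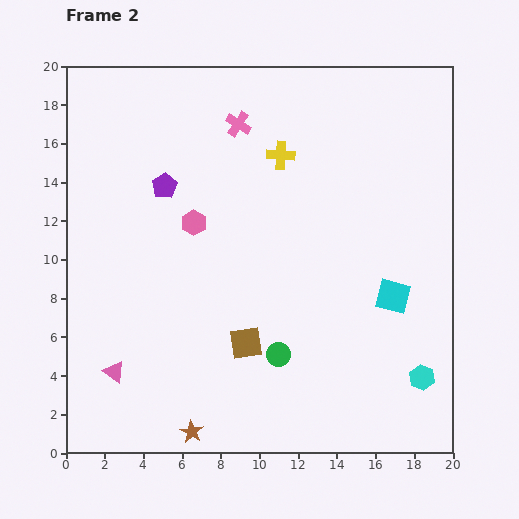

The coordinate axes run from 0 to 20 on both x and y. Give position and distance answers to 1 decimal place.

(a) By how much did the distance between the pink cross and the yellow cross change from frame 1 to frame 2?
-1.6

Distance in frame 1: 4.3. Distance in frame 2: 2.7.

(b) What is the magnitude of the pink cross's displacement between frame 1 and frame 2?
1.3

The pink cross moved from (8.4, 15.8) to (8.9, 17.0), a distance of √(0.5² + 1.2²) ≈ 1.3.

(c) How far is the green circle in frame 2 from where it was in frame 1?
6.0

The green circle moved from (5.5, 7.6) to (11.0, 5.1), a distance of √(5.5² + 2.5²) ≈ 6.0.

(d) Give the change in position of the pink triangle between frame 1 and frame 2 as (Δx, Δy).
(-6.8, 2.8)

The pink triangle was at (9.3, 1.4) in frame 1 and (2.5, 4.2) in frame 2.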